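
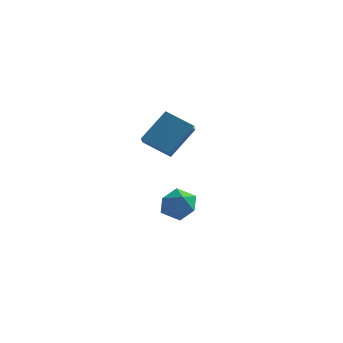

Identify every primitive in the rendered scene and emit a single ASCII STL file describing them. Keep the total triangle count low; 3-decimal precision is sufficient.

solid 
facet normal -0.879 -0.038 0.475
outer loop
vertex -2.455 0.263 2.908
vertex -2.831 1.298 2.295
vertex -3.173 -0.836 1.493
endloop
endfacet
facet normal 0.299 -0.821 0.486
outer loop
vertex -1.829 -0.778 0.765
vertex -2.455 0.263 2.908
vertex -3.173 -0.836 1.493
endloop
endfacet
facet normal -0.878 -0.038 0.476
outer loop
vertex -3.173 -0.836 1.493
vertex -2.831 1.298 2.295
vertex -3.55 0.199 0.881
endloop
endfacet
facet normal -0.372 -0.569 -0.733
outer loop
vertex -3.55 0.199 0.881
vertex -1.829 -0.778 0.765
vertex -3.173 -0.836 1.493
endloop
endfacet
facet normal 0.372 0.569 0.733
outer loop
vertex -2.455 0.263 2.908
vertex -1.487 1.356 1.567
vertex -2.831 1.298 2.295
endloop
endfacet
facet normal 0.299 -0.821 0.486
outer loop
vertex -1.11 0.321 2.179
vertex -2.455 0.263 2.908
vertex -1.829 -0.778 0.765
endloop
endfacet
facet normal 0.373 0.569 0.733
outer loop
vertex -1.11 0.321 2.179
vertex -1.487 1.356 1.567
vertex -2.455 0.263 2.908
endloop
endfacet
facet normal -0.299 0.821 -0.486
outer loop
vertex -2.831 1.298 2.295
vertex -1.487 1.356 1.567
vertex -3.55 0.199 0.881
endloop
endfacet
facet normal -0.373 -0.569 -0.733
outer loop
vertex -2.205 0.257 0.152
vertex -1.829 -0.778 0.765
vertex -3.55 0.199 0.881
endloop
endfacet
facet normal -0.299 0.821 -0.486
outer loop
vertex -3.55 0.199 0.881
vertex -1.487 1.356 1.567
vertex -2.205 0.257 0.152
endloop
endfacet
facet normal 0.879 0.037 -0.476
outer loop
vertex -2.205 0.257 0.152
vertex -1.11 0.321 2.179
vertex -1.829 -0.778 0.765
endloop
endfacet
facet normal 0.879 0.039 -0.476
outer loop
vertex -1.487 1.356 1.567
vertex -1.11 0.321 2.179
vertex -2.205 0.257 0.152
endloop
endfacet
facet normal 0.160 0.744 0.648
outer loop
vertex -2.961 3.574 -3.688
vertex -3.048 2.924 -2.92
vertex -2.145 3.094 -3.338
endloop
endfacet
facet normal 0.497 0.867 0.032
outer loop
vertex -2.961 3.574 -3.688
vertex -2.145 3.094 -3.338
vertex -2.277 3.206 -4.332
endloop
endfacet
facet normal 0.009 0.872 -0.489
outer loop
vertex -2.961 3.574 -3.688
vertex -2.277 3.206 -4.332
vertex -3.262 3.106 -4.529
endloop
endfacet
facet normal -0.630 0.752 -0.193
outer loop
vertex -2.961 3.574 -3.688
vertex -3.262 3.106 -4.529
vertex -3.738 2.931 -3.656
endloop
endfacet
facet normal -0.536 0.673 0.509
outer loop
vertex -2.961 3.574 -3.688
vertex -3.738 2.931 -3.656
vertex -3.048 2.924 -2.92
endloop
endfacet
facet normal 0.942 0.323 -0.089
outer loop
vertex -2.277 3.206 -4.332
vertex -2.145 3.094 -3.338
vertex -1.942 2.329 -3.964
endloop
endfacet
facet normal 0.398 0.123 0.909
outer loop
vertex -2.145 3.094 -3.338
vertex -3.048 2.924 -2.92
vertex -2.418 2.154 -3.091
endloop
endfacet
facet normal -0.729 0.008 0.684
outer loop
vertex -3.048 2.924 -2.92
vertex -3.738 2.931 -3.656
vertex -3.403 2.054 -3.288
endloop
endfacet
facet normal -0.881 0.137 -0.453
outer loop
vertex -3.738 2.931 -3.656
vertex -3.262 3.106 -4.529
vertex -3.535 2.166 -4.282
endloop
endfacet
facet normal 0.153 0.332 -0.931
outer loop
vertex -3.262 3.106 -4.529
vertex -2.277 3.206 -4.332
vertex -2.632 2.336 -4.7
endloop
endfacet
facet normal 0.630 -0.752 0.193
outer loop
vertex -2.719 1.686 -3.932
vertex -1.942 2.329 -3.964
vertex -2.418 2.154 -3.091
endloop
endfacet
facet normal -0.009 -0.872 0.489
outer loop
vertex -2.719 1.686 -3.932
vertex -2.418 2.154 -3.091
vertex -3.403 2.054 -3.288
endloop
endfacet
facet normal -0.497 -0.867 -0.032
outer loop
vertex -2.719 1.686 -3.932
vertex -3.403 2.054 -3.288
vertex -3.535 2.166 -4.282
endloop
endfacet
facet normal -0.160 -0.744 -0.648
outer loop
vertex -2.719 1.686 -3.932
vertex -3.535 2.166 -4.282
vertex -2.632 2.336 -4.7
endloop
endfacet
facet normal 0.536 -0.673 -0.509
outer loop
vertex -2.719 1.686 -3.932
vertex -2.632 2.336 -4.7
vertex -1.942 2.329 -3.964
endloop
endfacet
facet normal 0.881 -0.137 0.453
outer loop
vertex -2.418 2.154 -3.091
vertex -1.942 2.329 -3.964
vertex -2.145 3.094 -3.338
endloop
endfacet
facet normal -0.153 -0.332 0.931
outer loop
vertex -3.403 2.054 -3.288
vertex -2.418 2.154 -3.091
vertex -3.048 2.924 -2.92
endloop
endfacet
facet normal -0.942 -0.323 0.089
outer loop
vertex -3.535 2.166 -4.282
vertex -3.403 2.054 -3.288
vertex -3.738 2.931 -3.656
endloop
endfacet
facet normal -0.398 -0.123 -0.909
outer loop
vertex -2.632 2.336 -4.7
vertex -3.535 2.166 -4.282
vertex -3.262 3.106 -4.529
endloop
endfacet
facet normal 0.729 -0.008 -0.684
outer loop
vertex -1.942 2.329 -3.964
vertex -2.632 2.336 -4.7
vertex -2.277 3.206 -4.332
endloop
endfacet

endsolid


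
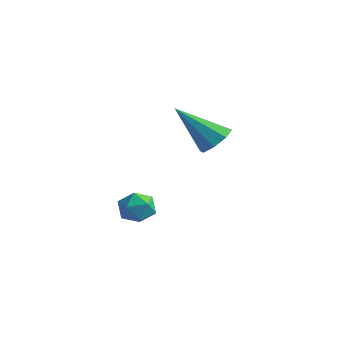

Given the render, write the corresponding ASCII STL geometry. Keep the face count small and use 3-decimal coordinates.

solid 
facet normal 0.579 0.394 -0.713
outer loop
vertex 4.856 3.644 2.075
vertex 4.381 4.3 2.052
vertex 5.041 4.085 2.469
endloop
endfacet
facet normal 0.530 -0.678 0.510
outer loop
vertex 4.856 3.644 2.075
vertex 5.041 4.085 2.469
vertex 3.119 3.44 3.608
endloop
endfacet
facet normal 0.579 0.394 -0.714
outer loop
vertex 5.041 4.085 2.469
vertex 4.381 4.3 2.052
vertex 4.84 4.652 2.619
endloop
endfacet
facet normal 0.520 -0.042 0.853
outer loop
vertex 5.041 4.085 2.469
vertex 4.84 4.652 2.619
vertex 3.119 3.44 3.608
endloop
endfacet
facet normal 0.579 0.394 -0.714
outer loop
vertex 4.84 4.652 2.619
vertex 4.381 4.3 2.052
vertex 4.37 5.013 2.437
endloop
endfacet
facet normal 0.095 0.544 0.833
outer loop
vertex 4.84 4.652 2.619
vertex 4.37 5.013 2.437
vertex 3.119 3.44 3.608
endloop
endfacet
facet normal 0.578 0.395 -0.714
outer loop
vertex 4.37 5.013 2.437
vertex 4.381 4.3 2.052
vertex 3.906 4.956 2.03
endloop
endfacet
facet normal -0.495 0.737 0.461
outer loop
vertex 4.37 5.013 2.437
vertex 3.906 4.956 2.03
vertex 3.119 3.44 3.608
endloop
endfacet
facet normal 0.579 0.395 -0.713
outer loop
vertex 3.906 4.956 2.03
vertex 4.381 4.3 2.052
vertex 3.721 4.515 1.635
endloop
endfacet
facet normal -0.906 0.422 -0.047
outer loop
vertex 3.906 4.956 2.03
vertex 3.721 4.515 1.635
vertex 3.119 3.44 3.608
endloop
endfacet
facet normal 0.579 0.394 -0.714
outer loop
vertex 3.721 4.515 1.635
vertex 4.381 4.3 2.052
vertex 3.922 3.948 1.485
endloop
endfacet
facet normal -0.896 -0.214 -0.390
outer loop
vertex 3.721 4.515 1.635
vertex 3.922 3.948 1.485
vertex 3.119 3.44 3.608
endloop
endfacet
facet normal 0.579 0.395 -0.714
outer loop
vertex 3.922 3.948 1.485
vertex 4.381 4.3 2.052
vertex 4.392 3.588 1.667
endloop
endfacet
facet normal -0.471 -0.801 -0.370
outer loop
vertex 3.922 3.948 1.485
vertex 4.392 3.588 1.667
vertex 3.119 3.44 3.608
endloop
endfacet
facet normal 0.579 0.395 -0.713
outer loop
vertex 4.392 3.588 1.667
vertex 4.381 4.3 2.052
vertex 4.856 3.644 2.075
endloop
endfacet
facet normal 0.118 -0.993 0.002
outer loop
vertex 4.392 3.588 1.667
vertex 4.856 3.644 2.075
vertex 3.119 3.44 3.608
endloop
endfacet
facet normal 0.425 0.261 0.867
outer loop
vertex 1.841 3.579 -1.44
vertex 1.536 2.905 -1.087
vertex 2.275 2.883 -1.443
endloop
endfacet
facet normal 0.807 0.502 0.312
outer loop
vertex 1.841 3.579 -1.44
vertex 2.275 2.883 -1.443
vertex 2.245 3.35 -2.116
endloop
endfacet
facet normal 0.384 0.920 -0.082
outer loop
vertex 1.841 3.579 -1.44
vertex 2.245 3.35 -2.116
vertex 1.488 3.661 -2.176
endloop
endfacet
facet normal -0.259 0.938 0.229
outer loop
vertex 1.841 3.579 -1.44
vertex 1.488 3.661 -2.176
vertex 1.05 3.385 -1.54
endloop
endfacet
facet normal -0.233 0.532 0.814
outer loop
vertex 1.841 3.579 -1.44
vertex 1.05 3.385 -1.54
vertex 1.536 2.905 -1.087
endloop
endfacet
facet normal 0.994 -0.060 -0.086
outer loop
vertex 2.245 3.35 -2.116
vertex 2.275 2.883 -1.443
vertex 2.19 2.535 -2.18
endloop
endfacet
facet normal 0.377 -0.447 0.811
outer loop
vertex 2.275 2.883 -1.443
vertex 1.536 2.905 -1.087
vertex 1.752 2.259 -1.544
endloop
endfacet
facet normal -0.687 -0.011 0.726
outer loop
vertex 1.536 2.905 -1.087
vertex 1.05 3.385 -1.54
vertex 0.995 2.57 -1.604
endloop
endfacet
facet normal -0.729 0.647 -0.221
outer loop
vertex 1.05 3.385 -1.54
vertex 1.488 3.661 -2.176
vertex 0.965 3.037 -2.277
endloop
endfacet
facet normal 0.310 0.616 -0.724
outer loop
vertex 1.488 3.661 -2.176
vertex 2.245 3.35 -2.116
vertex 1.704 3.015 -2.633
endloop
endfacet
facet normal 0.259 -0.938 -0.229
outer loop
vertex 1.399 2.341 -2.28
vertex 2.19 2.535 -2.18
vertex 1.752 2.259 -1.544
endloop
endfacet
facet normal -0.384 -0.920 0.082
outer loop
vertex 1.399 2.341 -2.28
vertex 1.752 2.259 -1.544
vertex 0.995 2.57 -1.604
endloop
endfacet
facet normal -0.807 -0.502 -0.312
outer loop
vertex 1.399 2.341 -2.28
vertex 0.995 2.57 -1.604
vertex 0.965 3.037 -2.277
endloop
endfacet
facet normal -0.425 -0.261 -0.867
outer loop
vertex 1.399 2.341 -2.28
vertex 0.965 3.037 -2.277
vertex 1.704 3.015 -2.633
endloop
endfacet
facet normal 0.233 -0.532 -0.814
outer loop
vertex 1.399 2.341 -2.28
vertex 1.704 3.015 -2.633
vertex 2.19 2.535 -2.18
endloop
endfacet
facet normal 0.729 -0.647 0.221
outer loop
vertex 1.752 2.259 -1.544
vertex 2.19 2.535 -2.18
vertex 2.275 2.883 -1.443
endloop
endfacet
facet normal -0.310 -0.616 0.724
outer loop
vertex 0.995 2.57 -1.604
vertex 1.752 2.259 -1.544
vertex 1.536 2.905 -1.087
endloop
endfacet
facet normal -0.994 0.060 0.086
outer loop
vertex 0.965 3.037 -2.277
vertex 0.995 2.57 -1.604
vertex 1.05 3.385 -1.54
endloop
endfacet
facet normal -0.377 0.447 -0.811
outer loop
vertex 1.704 3.015 -2.633
vertex 0.965 3.037 -2.277
vertex 1.488 3.661 -2.176
endloop
endfacet
facet normal 0.687 0.011 -0.726
outer loop
vertex 2.19 2.535 -2.18
vertex 1.704 3.015 -2.633
vertex 2.245 3.35 -2.116
endloop
endfacet

endsolid


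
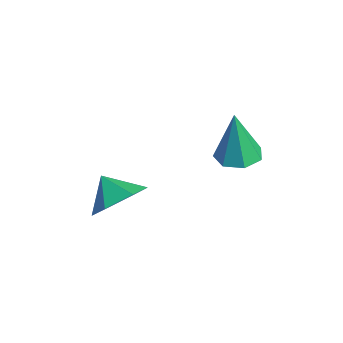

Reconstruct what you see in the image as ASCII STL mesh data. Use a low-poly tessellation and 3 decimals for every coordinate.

solid 
facet normal 0.010 0.081 -0.997
outer loop
vertex -0.598 3.484 2.962
vertex -1.291 3.58 2.963
vertex -0.784 4.06 3.007
endloop
endfacet
facet normal 0.890 0.258 0.376
outer loop
vertex -0.598 3.484 2.962
vertex -0.784 4.06 3.007
vertex -1.309 3.44 4.677
endloop
endfacet
facet normal 0.010 0.081 -0.997
outer loop
vertex -0.784 4.06 3.007
vertex -1.291 3.58 2.963
vertex -1.352 4.275 3.019
endloop
endfacet
facet normal 0.329 0.847 0.418
outer loop
vertex -0.784 4.06 3.007
vertex -1.352 4.275 3.019
vertex -1.309 3.44 4.677
endloop
endfacet
facet normal 0.011 0.081 -0.997
outer loop
vertex -1.352 4.275 3.019
vertex -1.291 3.58 2.963
vertex -1.874 3.966 2.988
endloop
endfacet
facet normal -0.484 0.777 0.404
outer loop
vertex -1.352 4.275 3.019
vertex -1.874 3.966 2.988
vertex -1.309 3.44 4.677
endloop
endfacet
facet normal 0.010 0.080 -0.997
outer loop
vertex -1.874 3.966 2.988
vertex -1.291 3.58 2.963
vertex -1.958 3.367 2.939
endloop
endfacet
facet normal -0.933 0.103 0.344
outer loop
vertex -1.874 3.966 2.988
vertex -1.958 3.367 2.939
vertex -1.309 3.44 4.677
endloop
endfacet
facet normal 0.010 0.082 -0.997
outer loop
vertex -1.958 3.367 2.939
vertex -1.291 3.58 2.963
vertex -1.539 2.928 2.907
endloop
endfacet
facet normal -0.683 -0.673 0.283
outer loop
vertex -1.958 3.367 2.939
vertex -1.539 2.928 2.907
vertex -1.309 3.44 4.677
endloop
endfacet
facet normal 0.011 0.081 -0.997
outer loop
vertex -1.539 2.928 2.907
vertex -1.291 3.58 2.963
vertex -0.934 2.98 2.918
endloop
endfacet
facet normal 0.078 -0.960 0.268
outer loop
vertex -1.539 2.928 2.907
vertex -0.934 2.98 2.918
vertex -1.309 3.44 4.677
endloop
endfacet
facet normal 0.010 0.081 -0.997
outer loop
vertex -0.934 2.98 2.918
vertex -1.291 3.58 2.963
vertex -0.598 3.484 2.962
endloop
endfacet
facet normal 0.779 -0.546 0.309
outer loop
vertex -0.934 2.98 2.918
vertex -0.598 3.484 2.962
vertex -1.309 3.44 4.677
endloop
endfacet
facet normal 0.700 0.299 -0.649
outer loop
vertex -1.834 0.699 1.641
vertex -2.383 0.482 0.949
vertex -2.409 1.319 1.306
endloop
endfacet
facet normal -0.165 0.346 0.924
outer loop
vertex -1.834 0.699 1.641
vertex -2.409 1.319 1.306
vertex -3.097 0.178 1.611
endloop
endfacet
facet normal 0.699 0.299 -0.649
outer loop
vertex -2.409 1.319 1.306
vertex -2.383 0.482 0.949
vertex -2.959 1.102 0.614
endloop
endfacet
facet normal -0.730 0.549 0.408
outer loop
vertex -2.409 1.319 1.306
vertex -2.959 1.102 0.614
vertex -3.097 0.178 1.611
endloop
endfacet
facet normal 0.699 0.299 -0.649
outer loop
vertex -2.959 1.102 0.614
vertex -2.383 0.482 0.949
vertex -2.933 0.265 0.257
endloop
endfacet
facet normal -0.993 0.020 -0.119
outer loop
vertex -2.959 1.102 0.614
vertex -2.933 0.265 0.257
vertex -3.097 0.178 1.611
endloop
endfacet
facet normal 0.699 0.299 -0.649
outer loop
vertex -2.933 0.265 0.257
vertex -2.383 0.482 0.949
vertex -2.357 -0.354 0.592
endloop
endfacet
facet normal -0.690 -0.712 -0.129
outer loop
vertex -2.933 0.265 0.257
vertex -2.357 -0.354 0.592
vertex -3.097 0.178 1.611
endloop
endfacet
facet normal 0.699 0.299 -0.649
outer loop
vertex -2.357 -0.354 0.592
vertex -2.383 0.482 0.949
vertex -1.807 -0.137 1.284
endloop
endfacet
facet normal -0.125 -0.914 0.386
outer loop
vertex -2.357 -0.354 0.592
vertex -1.807 -0.137 1.284
vertex -3.097 0.178 1.611
endloop
endfacet
facet normal 0.699 0.300 -0.649
outer loop
vertex -1.807 -0.137 1.284
vertex -2.383 0.482 0.949
vertex -1.834 0.699 1.641
endloop
endfacet
facet normal 0.137 -0.385 0.913
outer loop
vertex -1.807 -0.137 1.284
vertex -1.834 0.699 1.641
vertex -3.097 0.178 1.611
endloop
endfacet

endsolid


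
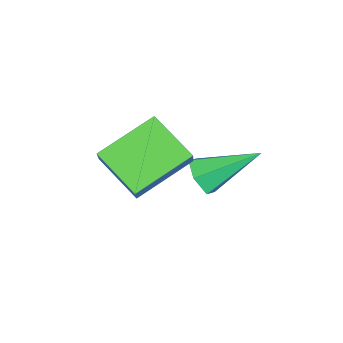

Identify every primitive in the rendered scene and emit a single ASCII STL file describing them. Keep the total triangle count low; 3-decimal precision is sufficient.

solid 
facet normal 0.212 -0.825 -0.524
outer loop
vertex -0.654 -2.613 0.604
vertex -1.31 -2.924 0.828
vertex -1.284 -2.512 0.19
endloop
endfacet
facet normal 0.430 0.773 -0.466
outer loop
vertex -0.654 -2.613 0.604
vertex -1.284 -2.512 0.19
vertex -1.75 -1.216 1.912
endloop
endfacet
facet normal 0.213 -0.825 -0.524
outer loop
vertex -1.284 -2.512 0.19
vertex -1.31 -2.924 0.828
vertex -1.94 -2.824 0.415
endloop
endfacet
facet normal -0.502 0.620 -0.603
outer loop
vertex -1.284 -2.512 0.19
vertex -1.94 -2.824 0.415
vertex -1.75 -1.216 1.912
endloop
endfacet
facet normal 0.212 -0.825 -0.523
outer loop
vertex -1.94 -2.824 0.415
vertex -1.31 -2.924 0.828
vertex -1.966 -3.235 1.053
endloop
endfacet
facet normal -0.995 0.097 0.022
outer loop
vertex -1.94 -2.824 0.415
vertex -1.966 -3.235 1.053
vertex -1.75 -1.216 1.912
endloop
endfacet
facet normal 0.212 -0.825 -0.523
outer loop
vertex -1.966 -3.235 1.053
vertex -1.31 -2.924 0.828
vertex -1.337 -3.336 1.467
endloop
endfacet
facet normal -0.559 -0.273 0.783
outer loop
vertex -1.966 -3.235 1.053
vertex -1.337 -3.336 1.467
vertex -1.75 -1.216 1.912
endloop
endfacet
facet normal 0.212 -0.825 -0.523
outer loop
vertex -1.337 -3.336 1.467
vertex -1.31 -2.924 0.828
vertex -0.681 -3.025 1.242
endloop
endfacet
facet normal 0.373 -0.121 0.920
outer loop
vertex -1.337 -3.336 1.467
vertex -0.681 -3.025 1.242
vertex -1.75 -1.216 1.912
endloop
endfacet
facet normal 0.212 -0.825 -0.524
outer loop
vertex -0.681 -3.025 1.242
vertex -1.31 -2.924 0.828
vertex -0.654 -2.613 0.604
endloop
endfacet
facet normal 0.866 0.402 0.296
outer loop
vertex -0.681 -3.025 1.242
vertex -0.654 -2.613 0.604
vertex -1.75 -1.216 1.912
endloop
endfacet
facet normal -0.635 0.646 0.423
outer loop
vertex 0.671 -3.845 5.008
vertex 1.396 -2.55 4.119
vertex -0.198 -4.045 4.008
endloop
endfacet
facet normal -0.419 -0.748 0.514
outer loop
vertex 1.104 -5.37 3.141
vertex 0.671 -3.845 5.008
vertex -0.198 -4.045 4.008
endloop
endfacet
facet normal -0.635 0.646 0.423
outer loop
vertex -0.198 -4.045 4.008
vertex 1.396 -2.55 4.119
vertex 0.527 -2.75 3.119
endloop
endfacet
facet normal -0.649 -0.149 -0.746
outer loop
vertex 0.527 -2.75 3.119
vertex 1.104 -5.37 3.141
vertex -0.198 -4.045 4.008
endloop
endfacet
facet normal 0.649 0.149 0.746
outer loop
vertex 0.671 -3.845 5.008
vertex 2.698 -3.875 3.252
vertex 1.396 -2.55 4.119
endloop
endfacet
facet normal -0.419 -0.748 0.514
outer loop
vertex 1.973 -5.17 4.141
vertex 0.671 -3.845 5.008
vertex 1.104 -5.37 3.141
endloop
endfacet
facet normal 0.649 0.149 0.746
outer loop
vertex 1.973 -5.17 4.141
vertex 2.698 -3.875 3.252
vertex 0.671 -3.845 5.008
endloop
endfacet
facet normal 0.419 0.748 -0.514
outer loop
vertex 1.396 -2.55 4.119
vertex 2.698 -3.875 3.252
vertex 0.527 -2.75 3.119
endloop
endfacet
facet normal -0.649 -0.149 -0.746
outer loop
vertex 1.829 -4.075 2.252
vertex 1.104 -5.37 3.141
vertex 0.527 -2.75 3.119
endloop
endfacet
facet normal 0.419 0.748 -0.514
outer loop
vertex 0.527 -2.75 3.119
vertex 2.698 -3.875 3.252
vertex 1.829 -4.075 2.252
endloop
endfacet
facet normal 0.635 -0.646 -0.423
outer loop
vertex 1.829 -4.075 2.252
vertex 1.973 -5.17 4.141
vertex 1.104 -5.37 3.141
endloop
endfacet
facet normal 0.635 -0.646 -0.423
outer loop
vertex 2.698 -3.875 3.252
vertex 1.973 -5.17 4.141
vertex 1.829 -4.075 2.252
endloop
endfacet

endsolid


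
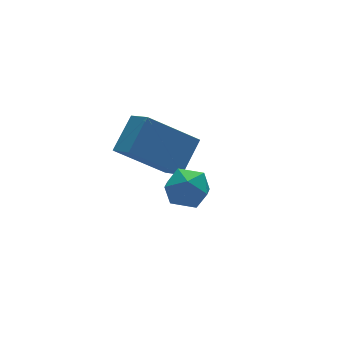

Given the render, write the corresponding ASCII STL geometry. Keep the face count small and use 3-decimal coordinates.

solid 
facet normal -0.749 -0.441 0.494
outer loop
vertex -4.61 -3.184 3.048
vertex -4.375 -3.93 2.738
vertex -4.055 -3.658 3.466
endloop
endfacet
facet normal -0.518 0.137 0.844
outer loop
vertex -4.61 -3.184 3.048
vertex -4.055 -3.658 3.466
vertex -3.936 -2.827 3.404
endloop
endfacet
facet normal -0.586 0.699 0.409
outer loop
vertex -4.61 -3.184 3.048
vertex -3.936 -2.827 3.404
vertex -4.183 -2.586 2.637
endloop
endfacet
facet normal -0.858 0.468 -0.210
outer loop
vertex -4.61 -3.184 3.048
vertex -4.183 -2.586 2.637
vertex -4.454 -3.267 2.225
endloop
endfacet
facet normal -0.959 -0.236 -0.158
outer loop
vertex -4.61 -3.184 3.048
vertex -4.454 -3.267 2.225
vertex -4.375 -3.93 2.738
endloop
endfacet
facet normal 0.174 0.048 0.984
outer loop
vertex -3.936 -2.827 3.404
vertex -4.055 -3.658 3.466
vertex -3.286 -3.353 3.315
endloop
endfacet
facet normal -0.197 -0.887 0.418
outer loop
vertex -4.055 -3.658 3.466
vertex -4.375 -3.93 2.738
vertex -3.557 -4.034 2.903
endloop
endfacet
facet normal -0.537 -0.555 -0.635
outer loop
vertex -4.375 -3.93 2.738
vertex -4.454 -3.267 2.225
vertex -3.804 -3.793 2.136
endloop
endfacet
facet normal -0.373 0.584 -0.720
outer loop
vertex -4.454 -3.267 2.225
vertex -4.183 -2.586 2.637
vertex -3.685 -2.962 2.074
endloop
endfacet
facet normal 0.065 0.958 0.280
outer loop
vertex -4.183 -2.586 2.637
vertex -3.936 -2.827 3.404
vertex -3.365 -2.69 2.802
endloop
endfacet
facet normal 0.858 -0.468 0.210
outer loop
vertex -3.13 -3.436 2.492
vertex -3.286 -3.353 3.315
vertex -3.557 -4.034 2.903
endloop
endfacet
facet normal 0.586 -0.699 -0.409
outer loop
vertex -3.13 -3.436 2.492
vertex -3.557 -4.034 2.903
vertex -3.804 -3.793 2.136
endloop
endfacet
facet normal 0.518 -0.137 -0.844
outer loop
vertex -3.13 -3.436 2.492
vertex -3.804 -3.793 2.136
vertex -3.685 -2.962 2.074
endloop
endfacet
facet normal 0.749 0.441 -0.494
outer loop
vertex -3.13 -3.436 2.492
vertex -3.685 -2.962 2.074
vertex -3.365 -2.69 2.802
endloop
endfacet
facet normal 0.959 0.236 0.158
outer loop
vertex -3.13 -3.436 2.492
vertex -3.365 -2.69 2.802
vertex -3.286 -3.353 3.315
endloop
endfacet
facet normal 0.373 -0.584 0.720
outer loop
vertex -3.557 -4.034 2.903
vertex -3.286 -3.353 3.315
vertex -4.055 -3.658 3.466
endloop
endfacet
facet normal -0.065 -0.958 -0.280
outer loop
vertex -3.804 -3.793 2.136
vertex -3.557 -4.034 2.903
vertex -4.375 -3.93 2.738
endloop
endfacet
facet normal -0.174 -0.048 -0.984
outer loop
vertex -3.685 -2.962 2.074
vertex -3.804 -3.793 2.136
vertex -4.454 -3.267 2.225
endloop
endfacet
facet normal 0.197 0.887 -0.418
outer loop
vertex -3.365 -2.69 2.802
vertex -3.685 -2.962 2.074
vertex -4.183 -2.586 2.637
endloop
endfacet
facet normal 0.537 0.555 0.635
outer loop
vertex -3.286 -3.353 3.315
vertex -3.365 -2.69 2.802
vertex -3.936 -2.827 3.404
endloop
endfacet
facet normal -0.683 -0.425 -0.594
outer loop
vertex -2.743 -0.969 1.076
vertex -4.33 -0.249 2.387
vertex -2.816 0.06 0.424
endloop
endfacet
facet normal 0.727 -0.330 -0.602
outer loop
vertex -1.77 0.709 1.333
vertex -2.743 -0.969 1.076
vertex -2.816 0.06 0.424
endloop
endfacet
facet normal -0.683 -0.425 -0.594
outer loop
vertex -2.816 0.06 0.424
vertex -4.33 -0.249 2.387
vertex -4.402 0.779 1.735
endloop
endfacet
facet normal -0.059 0.843 -0.534
outer loop
vertex -4.402 0.779 1.735
vertex -1.77 0.709 1.333
vertex -2.816 0.06 0.424
endloop
endfacet
facet normal 0.059 -0.843 0.534
outer loop
vertex -2.743 -0.969 1.076
vertex -3.284 0.4 3.296
vertex -4.33 -0.249 2.387
endloop
endfacet
facet normal 0.728 -0.330 -0.601
outer loop
vertex -1.698 -0.319 1.985
vertex -2.743 -0.969 1.076
vertex -1.77 0.709 1.333
endloop
endfacet
facet normal 0.060 -0.843 0.534
outer loop
vertex -1.698 -0.319 1.985
vertex -3.284 0.4 3.296
vertex -2.743 -0.969 1.076
endloop
endfacet
facet normal -0.728 0.330 0.601
outer loop
vertex -4.33 -0.249 2.387
vertex -3.284 0.4 3.296
vertex -4.402 0.779 1.735
endloop
endfacet
facet normal -0.059 0.843 -0.535
outer loop
vertex -3.357 1.429 2.644
vertex -1.77 0.709 1.333
vertex -4.402 0.779 1.735
endloop
endfacet
facet normal -0.728 0.329 0.601
outer loop
vertex -4.402 0.779 1.735
vertex -3.284 0.4 3.296
vertex -3.357 1.429 2.644
endloop
endfacet
facet normal 0.683 0.425 0.594
outer loop
vertex -3.357 1.429 2.644
vertex -1.698 -0.319 1.985
vertex -1.77 0.709 1.333
endloop
endfacet
facet normal 0.683 0.425 0.594
outer loop
vertex -3.284 0.4 3.296
vertex -1.698 -0.319 1.985
vertex -3.357 1.429 2.644
endloop
endfacet

endsolid


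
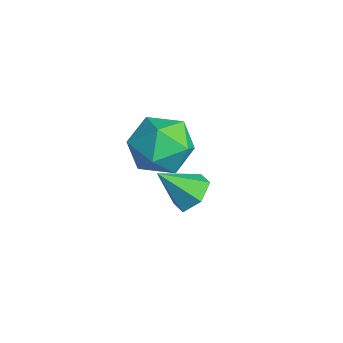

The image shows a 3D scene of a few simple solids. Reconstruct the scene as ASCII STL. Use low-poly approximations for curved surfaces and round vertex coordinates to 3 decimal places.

solid 
facet normal 0.195 0.688 -0.699
outer loop
vertex 1.2 2.612 2.272
vertex 0.654 2.599 2.107
vertex 0.82 2.963 2.512
endloop
endfacet
facet normal 0.572 0.059 0.818
outer loop
vertex 1.2 2.612 2.272
vertex 0.82 2.963 2.512
vertex 0.446 1.861 2.853
endloop
endfacet
facet normal 0.194 0.689 -0.699
outer loop
vertex 0.82 2.963 2.512
vertex 0.654 2.599 2.107
vertex 0.275 2.949 2.347
endloop
endfacet
facet normal -0.278 0.369 0.887
outer loop
vertex 0.82 2.963 2.512
vertex 0.275 2.949 2.347
vertex 0.446 1.861 2.853
endloop
endfacet
facet normal 0.195 0.689 -0.698
outer loop
vertex 0.275 2.949 2.347
vertex 0.654 2.599 2.107
vertex 0.109 2.585 1.941
endloop
endfacet
facet normal -0.932 0.022 0.362
outer loop
vertex 0.275 2.949 2.347
vertex 0.109 2.585 1.941
vertex 0.446 1.861 2.853
endloop
endfacet
facet normal 0.195 0.689 -0.698
outer loop
vertex 0.109 2.585 1.941
vertex 0.654 2.599 2.107
vertex 0.489 2.234 1.701
endloop
endfacet
facet normal -0.735 -0.636 -0.233
outer loop
vertex 0.109 2.585 1.941
vertex 0.489 2.234 1.701
vertex 0.446 1.861 2.853
endloop
endfacet
facet normal 0.194 0.689 -0.698
outer loop
vertex 0.489 2.234 1.701
vertex 0.654 2.599 2.107
vertex 1.034 2.248 1.866
endloop
endfacet
facet normal 0.116 -0.946 -0.302
outer loop
vertex 0.489 2.234 1.701
vertex 1.034 2.248 1.866
vertex 0.446 1.861 2.853
endloop
endfacet
facet normal 0.194 0.690 -0.698
outer loop
vertex 1.034 2.248 1.866
vertex 0.654 2.599 2.107
vertex 1.2 2.612 2.272
endloop
endfacet
facet normal 0.769 -0.599 0.223
outer loop
vertex 1.034 2.248 1.866
vertex 1.2 2.612 2.272
vertex 0.446 1.861 2.853
endloop
endfacet
facet normal 0.314 0.905 0.286
outer loop
vertex -1.802 3.588 1.363
vertex -2.045 3.404 2.214
vertex -1.21 3.204 1.929
endloop
endfacet
facet normal 0.693 0.669 -0.271
outer loop
vertex -1.802 3.588 1.363
vertex -1.21 3.204 1.929
vertex -1.268 2.918 1.074
endloop
endfacet
facet normal 0.241 0.540 -0.806
outer loop
vertex -1.802 3.588 1.363
vertex -1.268 2.918 1.074
vertex -2.138 2.941 0.829
endloop
endfacet
facet normal -0.419 0.697 -0.582
outer loop
vertex -1.802 3.588 1.363
vertex -2.138 2.941 0.829
vertex -2.619 3.24 1.534
endloop
endfacet
facet normal -0.374 0.923 0.093
outer loop
vertex -1.802 3.588 1.363
vertex -2.619 3.24 1.534
vertex -2.045 3.404 2.214
endloop
endfacet
facet normal 0.995 0.050 -0.084
outer loop
vertex -1.268 2.918 1.074
vertex -1.21 3.204 1.929
vertex -1.181 2.32 1.746
endloop
endfacet
facet normal 0.382 0.433 0.816
outer loop
vertex -1.21 3.204 1.929
vertex -2.045 3.404 2.214
vertex -1.662 2.619 2.451
endloop
endfacet
facet normal -0.730 0.461 0.505
outer loop
vertex -2.045 3.404 2.214
vertex -2.619 3.24 1.534
vertex -2.532 2.642 2.206
endloop
endfacet
facet normal -0.803 0.095 -0.588
outer loop
vertex -2.619 3.24 1.534
vertex -2.138 2.941 0.829
vertex -2.59 2.356 1.351
endloop
endfacet
facet normal 0.264 -0.159 -0.951
outer loop
vertex -2.138 2.941 0.829
vertex -1.268 2.918 1.074
vertex -1.755 2.156 1.066
endloop
endfacet
facet normal 0.419 -0.697 0.582
outer loop
vertex -1.998 1.972 1.917
vertex -1.181 2.32 1.746
vertex -1.662 2.619 2.451
endloop
endfacet
facet normal -0.241 -0.540 0.806
outer loop
vertex -1.998 1.972 1.917
vertex -1.662 2.619 2.451
vertex -2.532 2.642 2.206
endloop
endfacet
facet normal -0.693 -0.669 0.271
outer loop
vertex -1.998 1.972 1.917
vertex -2.532 2.642 2.206
vertex -2.59 2.356 1.351
endloop
endfacet
facet normal -0.314 -0.905 -0.286
outer loop
vertex -1.998 1.972 1.917
vertex -2.59 2.356 1.351
vertex -1.755 2.156 1.066
endloop
endfacet
facet normal 0.374 -0.923 -0.093
outer loop
vertex -1.998 1.972 1.917
vertex -1.755 2.156 1.066
vertex -1.181 2.32 1.746
endloop
endfacet
facet normal 0.803 -0.095 0.588
outer loop
vertex -1.662 2.619 2.451
vertex -1.181 2.32 1.746
vertex -1.21 3.204 1.929
endloop
endfacet
facet normal -0.264 0.159 0.951
outer loop
vertex -2.532 2.642 2.206
vertex -1.662 2.619 2.451
vertex -2.045 3.404 2.214
endloop
endfacet
facet normal -0.995 -0.050 0.084
outer loop
vertex -2.59 2.356 1.351
vertex -2.532 2.642 2.206
vertex -2.619 3.24 1.534
endloop
endfacet
facet normal -0.382 -0.433 -0.816
outer loop
vertex -1.755 2.156 1.066
vertex -2.59 2.356 1.351
vertex -2.138 2.941 0.829
endloop
endfacet
facet normal 0.730 -0.461 -0.505
outer loop
vertex -1.181 2.32 1.746
vertex -1.755 2.156 1.066
vertex -1.268 2.918 1.074
endloop
endfacet

endsolid


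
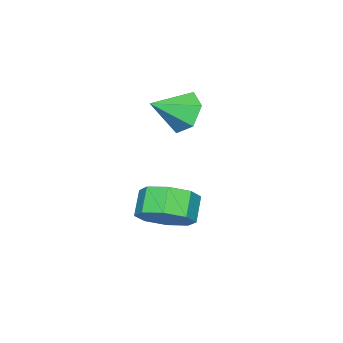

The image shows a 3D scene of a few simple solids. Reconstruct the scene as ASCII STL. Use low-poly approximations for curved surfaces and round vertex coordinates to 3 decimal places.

solid 
facet normal 0.662 0.272 -0.699
outer loop
vertex 4.35 -1.638 -1.806
vertex 3.55 -1.223 -2.402
vertex 4.206 -0.843 -1.633
endloop
endfacet
facet normal 0.729 -0.017 0.684
outer loop
vertex 4.35 -1.638 -1.806
vertex 4.206 -0.843 -1.633
vertex 3.59 -1.951 -1.003
endloop
endfacet
facet normal 0.729 -0.017 0.684
outer loop
vertex 3.59 -1.951 -1.003
vertex 4.206 -0.843 -1.633
vertex 3.445 -1.156 -0.829
endloop
endfacet
facet normal -0.661 -0.273 0.699
outer loop
vertex 3.59 -1.951 -1.003
vertex 3.445 -1.156 -0.829
vertex 2.79 -1.537 -1.598
endloop
endfacet
facet normal 0.662 0.272 -0.699
outer loop
vertex 4.206 -0.843 -1.633
vertex 3.55 -1.223 -2.402
vertex 3.678 -0.27 -1.91
endloop
endfacet
facet normal 0.393 0.668 0.632
outer loop
vertex 4.206 -0.843 -1.633
vertex 3.678 -0.27 -1.91
vertex 3.445 -1.156 -0.829
endloop
endfacet
facet normal 0.392 0.668 0.632
outer loop
vertex 3.445 -1.156 -0.829
vertex 3.678 -0.27 -1.91
vertex 2.917 -0.584 -1.106
endloop
endfacet
facet normal -0.662 -0.272 0.699
outer loop
vertex 3.445 -1.156 -0.829
vertex 2.917 -0.584 -1.106
vertex 2.79 -1.537 -1.598
endloop
endfacet
facet normal 0.661 0.272 -0.699
outer loop
vertex 3.678 -0.27 -1.91
vertex 3.55 -1.223 -2.402
vertex 3.075 -0.256 -2.475
endloop
endfacet
facet normal -0.175 0.962 0.210
outer loop
vertex 3.678 -0.27 -1.91
vertex 3.075 -0.256 -2.475
vertex 2.917 -0.584 -1.106
endloop
endfacet
facet normal -0.175 0.962 0.210
outer loop
vertex 2.917 -0.584 -1.106
vertex 3.075 -0.256 -2.475
vertex 2.314 -0.57 -1.671
endloop
endfacet
facet normal -0.661 -0.273 0.699
outer loop
vertex 2.917 -0.584 -1.106
vertex 2.314 -0.57 -1.671
vertex 2.79 -1.537 -1.598
endloop
endfacet
facet normal 0.661 0.272 -0.699
outer loop
vertex 3.075 -0.256 -2.475
vertex 3.55 -1.223 -2.402
vertex 2.75 -0.809 -2.997
endloop
endfacet
facet normal -0.639 0.692 -0.335
outer loop
vertex 3.075 -0.256 -2.475
vertex 2.75 -0.809 -2.997
vertex 2.314 -0.57 -1.671
endloop
endfacet
facet normal -0.639 0.692 -0.335
outer loop
vertex 2.314 -0.57 -1.671
vertex 2.75 -0.809 -2.997
vertex 1.99 -1.122 -2.194
endloop
endfacet
facet normal -0.662 -0.273 0.698
outer loop
vertex 2.314 -0.57 -1.671
vertex 1.99 -1.122 -2.194
vertex 2.79 -1.537 -1.598
endloop
endfacet
facet normal 0.661 0.273 -0.699
outer loop
vertex 2.75 -0.809 -2.997
vertex 3.55 -1.223 -2.402
vertex 2.895 -1.604 -3.171
endloop
endfacet
facet normal -0.729 0.017 -0.684
outer loop
vertex 2.75 -0.809 -2.997
vertex 2.895 -1.604 -3.171
vertex 1.99 -1.122 -2.194
endloop
endfacet
facet normal -0.729 0.017 -0.684
outer loop
vertex 1.99 -1.122 -2.194
vertex 2.895 -1.604 -3.171
vertex 2.134 -1.917 -2.367
endloop
endfacet
facet normal -0.662 -0.272 0.699
outer loop
vertex 1.99 -1.122 -2.194
vertex 2.134 -1.917 -2.367
vertex 2.79 -1.537 -1.598
endloop
endfacet
facet normal 0.662 0.272 -0.699
outer loop
vertex 2.895 -1.604 -3.171
vertex 3.55 -1.223 -2.402
vertex 3.423 -2.176 -2.894
endloop
endfacet
facet normal -0.393 -0.668 -0.632
outer loop
vertex 2.895 -1.604 -3.171
vertex 3.423 -2.176 -2.894
vertex 2.134 -1.917 -2.367
endloop
endfacet
facet normal -0.393 -0.668 -0.632
outer loop
vertex 2.134 -1.917 -2.367
vertex 3.423 -2.176 -2.894
vertex 2.662 -2.49 -2.09
endloop
endfacet
facet normal -0.662 -0.272 0.699
outer loop
vertex 2.134 -1.917 -2.367
vertex 2.662 -2.49 -2.09
vertex 2.79 -1.537 -1.598
endloop
endfacet
facet normal 0.661 0.273 -0.699
outer loop
vertex 3.423 -2.176 -2.894
vertex 3.55 -1.223 -2.402
vertex 4.026 -2.19 -2.329
endloop
endfacet
facet normal 0.175 -0.962 -0.210
outer loop
vertex 3.423 -2.176 -2.894
vertex 4.026 -2.19 -2.329
vertex 2.662 -2.49 -2.09
endloop
endfacet
facet normal 0.175 -0.962 -0.210
outer loop
vertex 2.662 -2.49 -2.09
vertex 4.026 -2.19 -2.329
vertex 3.265 -2.504 -1.525
endloop
endfacet
facet normal -0.661 -0.272 0.699
outer loop
vertex 2.662 -2.49 -2.09
vertex 3.265 -2.504 -1.525
vertex 2.79 -1.537 -1.598
endloop
endfacet
facet normal 0.662 0.273 -0.698
outer loop
vertex 4.026 -2.19 -2.329
vertex 3.55 -1.223 -2.402
vertex 4.35 -1.638 -1.806
endloop
endfacet
facet normal 0.639 -0.692 0.335
outer loop
vertex 4.026 -2.19 -2.329
vertex 4.35 -1.638 -1.806
vertex 3.265 -2.504 -1.525
endloop
endfacet
facet normal 0.639 -0.692 0.335
outer loop
vertex 3.265 -2.504 -1.525
vertex 4.35 -1.638 -1.806
vertex 3.59 -1.951 -1.003
endloop
endfacet
facet normal -0.661 -0.272 0.699
outer loop
vertex 3.265 -2.504 -1.525
vertex 3.59 -1.951 -1.003
vertex 2.79 -1.537 -1.598
endloop
endfacet
facet normal -0.749 0.456 -0.481
outer loop
vertex 2.035 -1.785 0.989
vertex 1.531 -1.764 1.794
vertex 2.11 -1.042 1.577
endloop
endfacet
facet normal 0.935 0.157 -0.317
outer loop
vertex 2.035 -1.785 0.989
vertex 2.11 -1.042 1.577
vertex 2.669 -2.456 2.526
endloop
endfacet
facet normal -0.749 0.456 -0.481
outer loop
vertex 2.11 -1.042 1.577
vertex 1.531 -1.764 1.794
vertex 1.606 -1.021 2.382
endloop
endfacet
facet normal 0.706 0.566 0.427
outer loop
vertex 2.11 -1.042 1.577
vertex 1.606 -1.021 2.382
vertex 2.669 -2.456 2.526
endloop
endfacet
facet normal -0.749 0.456 -0.481
outer loop
vertex 1.606 -1.021 2.382
vertex 1.531 -1.764 1.794
vertex 1.027 -1.742 2.599
endloop
endfacet
facet normal 0.126 0.191 0.973
outer loop
vertex 1.606 -1.021 2.382
vertex 1.027 -1.742 2.599
vertex 2.669 -2.456 2.526
endloop
endfacet
facet normal -0.749 0.456 -0.481
outer loop
vertex 1.027 -1.742 2.599
vertex 1.531 -1.764 1.794
vertex 0.952 -2.485 2.012
endloop
endfacet
facet normal -0.222 -0.590 0.776
outer loop
vertex 1.027 -1.742 2.599
vertex 0.952 -2.485 2.012
vertex 2.669 -2.456 2.526
endloop
endfacet
facet normal -0.749 0.456 -0.481
outer loop
vertex 0.952 -2.485 2.012
vertex 1.531 -1.764 1.794
vertex 1.456 -2.506 1.207
endloop
endfacet
facet normal 0.008 -0.999 0.031
outer loop
vertex 0.952 -2.485 2.012
vertex 1.456 -2.506 1.207
vertex 2.669 -2.456 2.526
endloop
endfacet
facet normal -0.749 0.456 -0.481
outer loop
vertex 1.456 -2.506 1.207
vertex 1.531 -1.764 1.794
vertex 2.035 -1.785 0.989
endloop
endfacet
facet normal 0.586 -0.626 -0.515
outer loop
vertex 1.456 -2.506 1.207
vertex 2.035 -1.785 0.989
vertex 2.669 -2.456 2.526
endloop
endfacet

endsolid


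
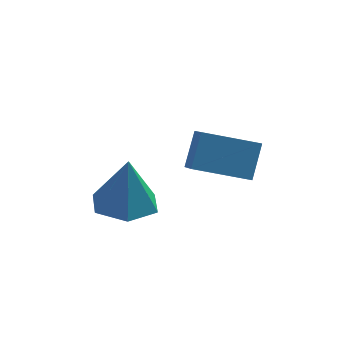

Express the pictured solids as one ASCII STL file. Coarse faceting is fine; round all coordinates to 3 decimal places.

solid 
facet normal -0.068 -0.041 -0.997
outer loop
vertex 0.311 -3.903 0.868
vertex -0.654 -3.399 0.913
vertex 0.262 -2.815 0.827
endloop
endfacet
facet normal 0.923 0.056 0.381
outer loop
vertex 0.311 -3.903 0.868
vertex 0.262 -2.815 0.827
vertex -0.526 -3.321 2.807
endloop
endfacet
facet normal -0.067 -0.042 -0.997
outer loop
vertex 0.262 -2.815 0.827
vertex -0.654 -3.399 0.913
vertex -0.704 -2.311 0.871
endloop
endfacet
facet normal 0.441 0.812 0.383
outer loop
vertex 0.262 -2.815 0.827
vertex -0.704 -2.311 0.871
vertex -0.526 -3.321 2.807
endloop
endfacet
facet normal -0.068 -0.042 -0.997
outer loop
vertex -0.704 -2.311 0.871
vertex -0.654 -3.399 0.913
vertex -1.62 -2.895 0.958
endloop
endfacet
facet normal -0.451 0.774 0.445
outer loop
vertex -0.704 -2.311 0.871
vertex -1.62 -2.895 0.958
vertex -0.526 -3.321 2.807
endloop
endfacet
facet normal -0.068 -0.041 -0.997
outer loop
vertex -1.62 -2.895 0.958
vertex -0.654 -3.399 0.913
vertex -1.57 -3.983 0.999
endloop
endfacet
facet normal -0.863 -0.021 0.506
outer loop
vertex -1.62 -2.895 0.958
vertex -1.57 -3.983 0.999
vertex -0.526 -3.321 2.807
endloop
endfacet
facet normal -0.067 -0.042 -0.997
outer loop
vertex -1.57 -3.983 0.999
vertex -0.654 -3.399 0.913
vertex -0.605 -4.487 0.955
endloop
endfacet
facet normal -0.382 -0.775 0.504
outer loop
vertex -1.57 -3.983 0.999
vertex -0.605 -4.487 0.955
vertex -0.526 -3.321 2.807
endloop
endfacet
facet normal -0.068 -0.042 -0.997
outer loop
vertex -0.605 -4.487 0.955
vertex -0.654 -3.399 0.913
vertex 0.311 -3.903 0.868
endloop
endfacet
facet normal 0.512 -0.737 0.442
outer loop
vertex -0.605 -4.487 0.955
vertex 0.311 -3.903 0.868
vertex -0.526 -3.321 2.807
endloop
endfacet
facet normal -0.959 0.041 0.280
outer loop
vertex 1.257 -4.743 3.487
vertex 1.597 -3.987 4.54
vertex 1.119 -3.836 2.881
endloop
endfacet
facet normal -0.254 -0.564 -0.786
outer loop
vertex 2.903 -3.913 2.36
vertex 1.257 -4.743 3.487
vertex 1.119 -3.836 2.881
endloop
endfacet
facet normal -0.959 0.041 0.280
outer loop
vertex 1.119 -3.836 2.881
vertex 1.597 -3.987 4.54
vertex 1.459 -3.08 3.934
endloop
endfacet
facet normal -0.125 0.825 -0.552
outer loop
vertex 1.459 -3.08 3.934
vertex 2.903 -3.913 2.36
vertex 1.119 -3.836 2.881
endloop
endfacet
facet normal 0.125 -0.825 0.552
outer loop
vertex 1.257 -4.743 3.487
vertex 3.381 -4.064 4.019
vertex 1.597 -3.987 4.54
endloop
endfacet
facet normal -0.254 -0.564 -0.786
outer loop
vertex 3.041 -4.82 2.966
vertex 1.257 -4.743 3.487
vertex 2.903 -3.913 2.36
endloop
endfacet
facet normal 0.125 -0.825 0.552
outer loop
vertex 3.041 -4.82 2.966
vertex 3.381 -4.064 4.019
vertex 1.257 -4.743 3.487
endloop
endfacet
facet normal 0.254 0.564 0.786
outer loop
vertex 1.597 -3.987 4.54
vertex 3.381 -4.064 4.019
vertex 1.459 -3.08 3.934
endloop
endfacet
facet normal -0.125 0.825 -0.552
outer loop
vertex 3.243 -3.157 3.413
vertex 2.903 -3.913 2.36
vertex 1.459 -3.08 3.934
endloop
endfacet
facet normal 0.254 0.564 0.786
outer loop
vertex 1.459 -3.08 3.934
vertex 3.381 -4.064 4.019
vertex 3.243 -3.157 3.413
endloop
endfacet
facet normal 0.959 -0.041 -0.280
outer loop
vertex 3.243 -3.157 3.413
vertex 3.041 -4.82 2.966
vertex 2.903 -3.913 2.36
endloop
endfacet
facet normal 0.959 -0.041 -0.280
outer loop
vertex 3.381 -4.064 4.019
vertex 3.041 -4.82 2.966
vertex 3.243 -3.157 3.413
endloop
endfacet

endsolid


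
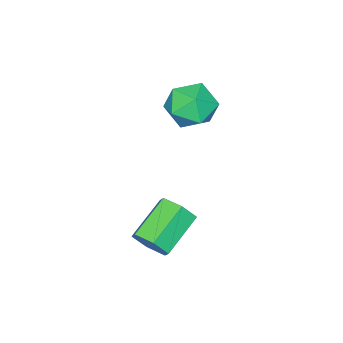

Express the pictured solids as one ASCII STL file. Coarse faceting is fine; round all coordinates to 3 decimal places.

solid 
facet normal -0.841 0.388 0.376
outer loop
vertex -2.468 -0.26 1.192
vertex -2.096 -0.308 2.073
vertex -1.971 0.479 1.542
endloop
endfacet
facet normal -0.727 0.624 -0.287
outer loop
vertex -2.468 -0.26 1.192
vertex -1.971 0.479 1.542
vertex -1.847 0.206 0.633
endloop
endfacet
facet normal -0.692 0.058 -0.720
outer loop
vertex -2.468 -0.26 1.192
vertex -1.847 0.206 0.633
vertex -1.895 -0.749 0.602
endloop
endfacet
facet normal -0.785 -0.528 -0.324
outer loop
vertex -2.468 -0.26 1.192
vertex -1.895 -0.749 0.602
vertex -2.049 -1.067 1.492
endloop
endfacet
facet normal -0.878 -0.324 0.353
outer loop
vertex -2.468 -0.26 1.192
vertex -2.049 -1.067 1.492
vertex -2.096 -0.308 2.073
endloop
endfacet
facet normal -0.092 0.950 -0.298
outer loop
vertex -1.847 0.206 0.633
vertex -1.971 0.479 1.542
vertex -1.091 0.447 1.168
endloop
endfacet
facet normal -0.278 0.567 0.775
outer loop
vertex -1.971 0.479 1.542
vertex -2.096 -0.308 2.073
vertex -1.245 0.129 2.058
endloop
endfacet
facet normal -0.336 -0.586 0.738
outer loop
vertex -2.096 -0.308 2.073
vertex -2.049 -1.067 1.492
vertex -1.293 -0.826 2.027
endloop
endfacet
facet normal -0.186 -0.915 -0.359
outer loop
vertex -2.049 -1.067 1.492
vertex -1.895 -0.749 0.602
vertex -1.169 -1.099 1.118
endloop
endfacet
facet normal -0.035 0.034 -0.999
outer loop
vertex -1.895 -0.749 0.602
vertex -1.847 0.206 0.633
vertex -1.044 -0.312 0.587
endloop
endfacet
facet normal 0.785 0.528 0.324
outer loop
vertex -0.672 -0.36 1.468
vertex -1.091 0.447 1.168
vertex -1.245 0.129 2.058
endloop
endfacet
facet normal 0.692 -0.058 0.720
outer loop
vertex -0.672 -0.36 1.468
vertex -1.245 0.129 2.058
vertex -1.293 -0.826 2.027
endloop
endfacet
facet normal 0.727 -0.624 0.287
outer loop
vertex -0.672 -0.36 1.468
vertex -1.293 -0.826 2.027
vertex -1.169 -1.099 1.118
endloop
endfacet
facet normal 0.841 -0.388 -0.376
outer loop
vertex -0.672 -0.36 1.468
vertex -1.169 -1.099 1.118
vertex -1.044 -0.312 0.587
endloop
endfacet
facet normal 0.878 0.324 -0.353
outer loop
vertex -0.672 -0.36 1.468
vertex -1.044 -0.312 0.587
vertex -1.091 0.447 1.168
endloop
endfacet
facet normal 0.186 0.915 0.359
outer loop
vertex -1.245 0.129 2.058
vertex -1.091 0.447 1.168
vertex -1.971 0.479 1.542
endloop
endfacet
facet normal 0.035 -0.034 0.999
outer loop
vertex -1.293 -0.826 2.027
vertex -1.245 0.129 2.058
vertex -2.096 -0.308 2.073
endloop
endfacet
facet normal 0.092 -0.950 0.298
outer loop
vertex -1.169 -1.099 1.118
vertex -1.293 -0.826 2.027
vertex -2.049 -1.067 1.492
endloop
endfacet
facet normal 0.278 -0.567 -0.775
outer loop
vertex -1.044 -0.312 0.587
vertex -1.169 -1.099 1.118
vertex -1.895 -0.749 0.602
endloop
endfacet
facet normal 0.336 0.586 -0.738
outer loop
vertex -1.091 0.447 1.168
vertex -1.044 -0.312 0.587
vertex -1.847 0.206 0.633
endloop
endfacet
facet normal 0.880 0.021 -0.474
outer loop
vertex 2.637 1.633 -1.333
vertex 2.361 1.266 -1.862
vertex 2.339 1.966 -1.872
endloop
endfacet
facet normal 0.209 0.879 0.428
outer loop
vertex 2.637 1.633 -1.333
vertex 2.339 1.966 -1.872
vertex 1.254 1.601 -0.59
endloop
endfacet
facet normal 0.208 0.880 0.427
outer loop
vertex 1.254 1.601 -0.59
vertex 2.339 1.966 -1.872
vertex 0.956 1.933 -1.129
endloop
endfacet
facet normal -0.881 -0.022 0.474
outer loop
vertex 1.254 1.601 -0.59
vertex 0.956 1.933 -1.129
vertex 0.979 1.234 -1.118
endloop
endfacet
facet normal 0.881 0.021 -0.473
outer loop
vertex 2.339 1.966 -1.872
vertex 2.361 1.266 -1.862
vertex 2.064 1.599 -2.401
endloop
endfacet
facet normal -0.264 0.851 -0.453
outer loop
vertex 2.339 1.966 -1.872
vertex 2.064 1.599 -2.401
vertex 0.956 1.933 -1.129
endloop
endfacet
facet normal -0.264 0.851 -0.453
outer loop
vertex 0.956 1.933 -1.129
vertex 2.064 1.599 -2.401
vertex 0.681 1.566 -1.658
endloop
endfacet
facet normal -0.881 -0.022 0.473
outer loop
vertex 0.956 1.933 -1.129
vertex 0.681 1.566 -1.658
vertex 0.979 1.234 -1.118
endloop
endfacet
facet normal 0.881 0.020 -0.473
outer loop
vertex 2.064 1.599 -2.401
vertex 2.361 1.266 -1.862
vertex 2.086 0.899 -2.39
endloop
endfacet
facet normal -0.473 -0.029 -0.881
outer loop
vertex 2.064 1.599 -2.401
vertex 2.086 0.899 -2.39
vertex 0.681 1.566 -1.658
endloop
endfacet
facet normal -0.473 -0.029 -0.881
outer loop
vertex 0.681 1.566 -1.658
vertex 2.086 0.899 -2.39
vertex 0.703 0.867 -1.647
endloop
endfacet
facet normal -0.881 -0.020 0.473
outer loop
vertex 0.681 1.566 -1.658
vertex 0.703 0.867 -1.647
vertex 0.979 1.234 -1.118
endloop
endfacet
facet normal 0.881 0.022 -0.474
outer loop
vertex 2.086 0.899 -2.39
vertex 2.361 1.266 -1.862
vertex 2.384 0.567 -1.851
endloop
endfacet
facet normal -0.209 -0.880 -0.427
outer loop
vertex 2.086 0.899 -2.39
vertex 2.384 0.567 -1.851
vertex 0.703 0.867 -1.647
endloop
endfacet
facet normal -0.209 -0.879 -0.428
outer loop
vertex 0.703 0.867 -1.647
vertex 2.384 0.567 -1.851
vertex 1.001 0.534 -1.108
endloop
endfacet
facet normal -0.880 -0.021 0.474
outer loop
vertex 0.703 0.867 -1.647
vertex 1.001 0.534 -1.108
vertex 0.979 1.234 -1.118
endloop
endfacet
facet normal 0.881 0.022 -0.473
outer loop
vertex 2.384 0.567 -1.851
vertex 2.361 1.266 -1.862
vertex 2.659 0.934 -1.322
endloop
endfacet
facet normal 0.264 -0.851 0.453
outer loop
vertex 2.384 0.567 -1.851
vertex 2.659 0.934 -1.322
vertex 1.001 0.534 -1.108
endloop
endfacet
facet normal 0.264 -0.851 0.453
outer loop
vertex 1.001 0.534 -1.108
vertex 2.659 0.934 -1.322
vertex 1.276 0.901 -0.579
endloop
endfacet
facet normal -0.881 -0.021 0.473
outer loop
vertex 1.001 0.534 -1.108
vertex 1.276 0.901 -0.579
vertex 0.979 1.234 -1.118
endloop
endfacet
facet normal 0.881 0.020 -0.473
outer loop
vertex 2.659 0.934 -1.322
vertex 2.361 1.266 -1.862
vertex 2.637 1.633 -1.333
endloop
endfacet
facet normal 0.473 0.029 0.881
outer loop
vertex 2.659 0.934 -1.322
vertex 2.637 1.633 -1.333
vertex 1.276 0.901 -0.579
endloop
endfacet
facet normal 0.473 0.029 0.881
outer loop
vertex 1.276 0.901 -0.579
vertex 2.637 1.633 -1.333
vertex 1.254 1.601 -0.59
endloop
endfacet
facet normal -0.881 -0.020 0.473
outer loop
vertex 1.276 0.901 -0.579
vertex 1.254 1.601 -0.59
vertex 0.979 1.234 -1.118
endloop
endfacet

endsolid


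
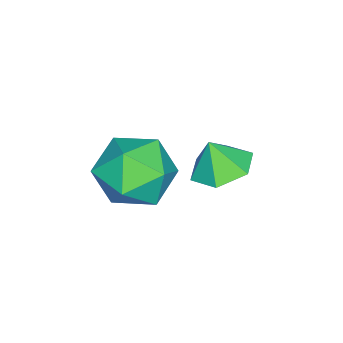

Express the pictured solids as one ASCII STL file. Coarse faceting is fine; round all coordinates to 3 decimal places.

solid 
facet normal -0.078 0.328 -0.941
outer loop
vertex -2.238 -0.653 1.018
vertex -2.83 -0.043 1.28
vertex -1.962 0.153 1.276
endloop
endfacet
facet normal 0.803 -0.413 0.430
outer loop
vertex -2.238 -0.653 1.018
vertex -1.962 0.153 1.276
vertex -2.75 -0.377 2.24
endloop
endfacet
facet normal -0.078 0.328 -0.941
outer loop
vertex -1.962 0.153 1.276
vertex -2.83 -0.043 1.28
vertex -2.555 0.763 1.538
endloop
endfacet
facet normal 0.639 0.321 0.699
outer loop
vertex -1.962 0.153 1.276
vertex -2.555 0.763 1.538
vertex -2.75 -0.377 2.24
endloop
endfacet
facet normal -0.078 0.328 -0.941
outer loop
vertex -2.555 0.763 1.538
vertex -2.83 -0.043 1.28
vertex -3.423 0.567 1.542
endloop
endfacet
facet normal -0.117 0.535 0.837
outer loop
vertex -2.555 0.763 1.538
vertex -3.423 0.567 1.542
vertex -2.75 -0.377 2.24
endloop
endfacet
facet normal -0.078 0.328 -0.941
outer loop
vertex -3.423 0.567 1.542
vertex -2.83 -0.043 1.28
vertex -3.698 -0.239 1.284
endloop
endfacet
facet normal -0.709 0.016 0.705
outer loop
vertex -3.423 0.567 1.542
vertex -3.698 -0.239 1.284
vertex -2.75 -0.377 2.24
endloop
endfacet
facet normal -0.078 0.328 -0.941
outer loop
vertex -3.698 -0.239 1.284
vertex -2.83 -0.043 1.28
vertex -3.106 -0.849 1.022
endloop
endfacet
facet normal -0.545 -0.716 0.437
outer loop
vertex -3.698 -0.239 1.284
vertex -3.106 -0.849 1.022
vertex -2.75 -0.377 2.24
endloop
endfacet
facet normal -0.078 0.328 -0.941
outer loop
vertex -3.106 -0.849 1.022
vertex -2.83 -0.043 1.28
vertex -2.238 -0.653 1.018
endloop
endfacet
facet normal 0.212 -0.931 0.299
outer loop
vertex -3.106 -0.849 1.022
vertex -2.238 -0.653 1.018
vertex -2.75 -0.377 2.24
endloop
endfacet
facet normal -0.709 -0.705 -0.002
outer loop
vertex -4.232 -2.731 -0.262
vertex -3.407 -3.56 -0.677
vertex -3.568 -3.402 0.543
endloop
endfacet
facet normal -0.834 -0.219 0.506
outer loop
vertex -4.232 -2.731 -0.262
vertex -3.568 -3.402 0.543
vertex -3.759 -2.193 0.751
endloop
endfacet
facet normal -0.887 0.420 0.191
outer loop
vertex -4.232 -2.731 -0.262
vertex -3.759 -2.193 0.751
vertex -3.716 -1.605 -0.34
endloop
endfacet
facet normal -0.795 0.329 -0.510
outer loop
vertex -4.232 -2.731 -0.262
vertex -3.716 -1.605 -0.34
vertex -3.498 -2.449 -1.223
endloop
endfacet
facet normal -0.685 -0.366 -0.630
outer loop
vertex -4.232 -2.731 -0.262
vertex -3.498 -2.449 -1.223
vertex -3.407 -3.56 -0.677
endloop
endfacet
facet normal -0.270 -0.205 0.941
outer loop
vertex -3.759 -2.193 0.751
vertex -3.568 -3.402 0.543
vertex -2.642 -2.691 0.963
endloop
endfacet
facet normal -0.067 -0.991 0.119
outer loop
vertex -3.568 -3.402 0.543
vertex -3.407 -3.56 -0.677
vertex -2.424 -3.535 0.08
endloop
endfacet
facet normal -0.027 -0.443 -0.896
outer loop
vertex -3.407 -3.56 -0.677
vertex -3.498 -2.449 -1.223
vertex -2.381 -2.947 -1.011
endloop
endfacet
facet normal -0.205 0.682 -0.702
outer loop
vertex -3.498 -2.449 -1.223
vertex -3.716 -1.605 -0.34
vertex -2.572 -1.738 -0.803
endloop
endfacet
facet normal -0.354 0.829 0.433
outer loop
vertex -3.716 -1.605 -0.34
vertex -3.759 -2.193 0.751
vertex -2.733 -1.58 0.417
endloop
endfacet
facet normal 0.795 -0.329 0.510
outer loop
vertex -1.908 -2.409 0.002
vertex -2.642 -2.691 0.963
vertex -2.424 -3.535 0.08
endloop
endfacet
facet normal 0.887 -0.420 -0.191
outer loop
vertex -1.908 -2.409 0.002
vertex -2.424 -3.535 0.08
vertex -2.381 -2.947 -1.011
endloop
endfacet
facet normal 0.834 0.219 -0.506
outer loop
vertex -1.908 -2.409 0.002
vertex -2.381 -2.947 -1.011
vertex -2.572 -1.738 -0.803
endloop
endfacet
facet normal 0.709 0.705 0.002
outer loop
vertex -1.908 -2.409 0.002
vertex -2.572 -1.738 -0.803
vertex -2.733 -1.58 0.417
endloop
endfacet
facet normal 0.685 0.366 0.630
outer loop
vertex -1.908 -2.409 0.002
vertex -2.733 -1.58 0.417
vertex -2.642 -2.691 0.963
endloop
endfacet
facet normal 0.205 -0.682 0.702
outer loop
vertex -2.424 -3.535 0.08
vertex -2.642 -2.691 0.963
vertex -3.568 -3.402 0.543
endloop
endfacet
facet normal 0.354 -0.829 -0.433
outer loop
vertex -2.381 -2.947 -1.011
vertex -2.424 -3.535 0.08
vertex -3.407 -3.56 -0.677
endloop
endfacet
facet normal 0.270 0.205 -0.941
outer loop
vertex -2.572 -1.738 -0.803
vertex -2.381 -2.947 -1.011
vertex -3.498 -2.449 -1.223
endloop
endfacet
facet normal 0.067 0.991 -0.119
outer loop
vertex -2.733 -1.58 0.417
vertex -2.572 -1.738 -0.803
vertex -3.716 -1.605 -0.34
endloop
endfacet
facet normal 0.027 0.443 0.896
outer loop
vertex -2.642 -2.691 0.963
vertex -2.733 -1.58 0.417
vertex -3.759 -2.193 0.751
endloop
endfacet

endsolid


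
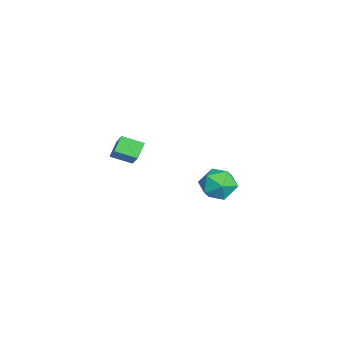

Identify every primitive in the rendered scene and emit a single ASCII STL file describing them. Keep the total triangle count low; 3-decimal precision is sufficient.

solid 
facet normal -0.636 0.340 0.693
outer loop
vertex 1.857 -3.55 3.812
vertex 1.988 -2.617 3.475
vertex 0.276 -3.808 2.486
endloop
endfacet
facet normal -0.131 -0.932 0.337
outer loop
vertex 0.792 -4.083 1.925
vertex 1.857 -3.55 3.812
vertex 0.276 -3.808 2.486
endloop
endfacet
facet normal -0.636 0.340 0.693
outer loop
vertex 0.276 -3.808 2.486
vertex 1.988 -2.617 3.475
vertex 0.407 -2.875 2.149
endloop
endfacet
facet normal -0.760 -0.124 -0.638
outer loop
vertex 0.407 -2.875 2.149
vertex 0.792 -4.083 1.925
vertex 0.276 -3.808 2.486
endloop
endfacet
facet normal 0.760 0.124 0.638
outer loop
vertex 1.857 -3.55 3.812
vertex 2.504 -2.892 2.914
vertex 1.988 -2.617 3.475
endloop
endfacet
facet normal -0.131 -0.932 0.337
outer loop
vertex 2.373 -3.825 3.251
vertex 1.857 -3.55 3.812
vertex 0.792 -4.083 1.925
endloop
endfacet
facet normal 0.760 0.124 0.638
outer loop
vertex 2.373 -3.825 3.251
vertex 2.504 -2.892 2.914
vertex 1.857 -3.55 3.812
endloop
endfacet
facet normal 0.131 0.932 -0.337
outer loop
vertex 1.988 -2.617 3.475
vertex 2.504 -2.892 2.914
vertex 0.407 -2.875 2.149
endloop
endfacet
facet normal -0.760 -0.124 -0.638
outer loop
vertex 0.923 -3.15 1.588
vertex 0.792 -4.083 1.925
vertex 0.407 -2.875 2.149
endloop
endfacet
facet normal 0.131 0.932 -0.337
outer loop
vertex 0.407 -2.875 2.149
vertex 2.504 -2.892 2.914
vertex 0.923 -3.15 1.588
endloop
endfacet
facet normal 0.636 -0.340 -0.693
outer loop
vertex 0.923 -3.15 1.588
vertex 2.373 -3.825 3.251
vertex 0.792 -4.083 1.925
endloop
endfacet
facet normal 0.636 -0.340 -0.693
outer loop
vertex 2.504 -2.892 2.914
vertex 2.373 -3.825 3.251
vertex 0.923 -3.15 1.588
endloop
endfacet
facet normal -0.793 0.430 -0.431
outer loop
vertex -3.457 0.993 -3.14
vertex -4.019 0.295 -2.803
vertex -3.873 1.085 -2.283
endloop
endfacet
facet normal -0.307 0.919 -0.248
outer loop
vertex -3.457 0.993 -3.14
vertex -3.873 1.085 -2.283
vertex -2.964 1.356 -2.405
endloop
endfacet
facet normal 0.305 0.757 -0.578
outer loop
vertex -3.457 0.993 -3.14
vertex -2.964 1.356 -2.405
vertex -2.547 0.733 -3.0
endloop
endfacet
facet normal 0.196 0.167 -0.966
outer loop
vertex -3.457 0.993 -3.14
vertex -2.547 0.733 -3.0
vertex -3.199 0.077 -3.246
endloop
endfacet
facet normal -0.482 -0.034 -0.875
outer loop
vertex -3.457 0.993 -3.14
vertex -3.199 0.077 -3.246
vertex -4.019 0.295 -2.803
endloop
endfacet
facet normal -0.198 0.868 0.455
outer loop
vertex -2.964 1.356 -2.405
vertex -3.873 1.085 -2.283
vertex -3.221 0.883 -1.614
endloop
endfacet
facet normal -0.984 0.078 0.158
outer loop
vertex -3.873 1.085 -2.283
vertex -4.019 0.295 -2.803
vertex -3.873 0.227 -1.86
endloop
endfacet
facet normal -0.482 -0.674 -0.560
outer loop
vertex -4.019 0.295 -2.803
vertex -3.199 0.077 -3.246
vertex -3.456 -0.396 -2.455
endloop
endfacet
facet normal 0.617 -0.348 -0.706
outer loop
vertex -3.199 0.077 -3.246
vertex -2.547 0.733 -3.0
vertex -2.547 -0.125 -2.577
endloop
endfacet
facet normal 0.792 0.605 -0.079
outer loop
vertex -2.547 0.733 -3.0
vertex -2.964 1.356 -2.405
vertex -2.401 0.665 -2.057
endloop
endfacet
facet normal -0.196 -0.167 0.966
outer loop
vertex -2.963 -0.033 -1.72
vertex -3.221 0.883 -1.614
vertex -3.873 0.227 -1.86
endloop
endfacet
facet normal -0.305 -0.757 0.578
outer loop
vertex -2.963 -0.033 -1.72
vertex -3.873 0.227 -1.86
vertex -3.456 -0.396 -2.455
endloop
endfacet
facet normal 0.307 -0.919 0.248
outer loop
vertex -2.963 -0.033 -1.72
vertex -3.456 -0.396 -2.455
vertex -2.547 -0.125 -2.577
endloop
endfacet
facet normal 0.793 -0.430 0.431
outer loop
vertex -2.963 -0.033 -1.72
vertex -2.547 -0.125 -2.577
vertex -2.401 0.665 -2.057
endloop
endfacet
facet normal 0.482 0.034 0.875
outer loop
vertex -2.963 -0.033 -1.72
vertex -2.401 0.665 -2.057
vertex -3.221 0.883 -1.614
endloop
endfacet
facet normal -0.617 0.348 0.706
outer loop
vertex -3.873 0.227 -1.86
vertex -3.221 0.883 -1.614
vertex -3.873 1.085 -2.283
endloop
endfacet
facet normal -0.792 -0.605 0.079
outer loop
vertex -3.456 -0.396 -2.455
vertex -3.873 0.227 -1.86
vertex -4.019 0.295 -2.803
endloop
endfacet
facet normal 0.198 -0.868 -0.455
outer loop
vertex -2.547 -0.125 -2.577
vertex -3.456 -0.396 -2.455
vertex -3.199 0.077 -3.246
endloop
endfacet
facet normal 0.984 -0.078 -0.158
outer loop
vertex -2.401 0.665 -2.057
vertex -2.547 -0.125 -2.577
vertex -2.547 0.733 -3.0
endloop
endfacet
facet normal 0.482 0.674 0.560
outer loop
vertex -3.221 0.883 -1.614
vertex -2.401 0.665 -2.057
vertex -2.964 1.356 -2.405
endloop
endfacet

endsolid


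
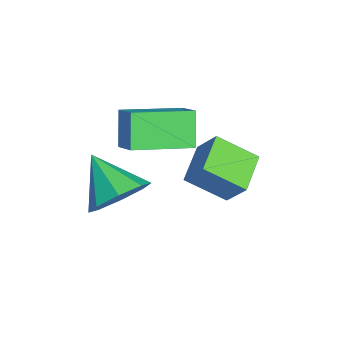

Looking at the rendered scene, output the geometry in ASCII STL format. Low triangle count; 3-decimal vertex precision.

solid 
facet normal 0.611 0.515 -0.601
outer loop
vertex 4.08 -2.319 -1.784
vertex 3.366 -2.337 -2.526
vertex 3.593 -1.7 -1.749
endloop
endfacet
facet normal 0.136 0.051 0.989
outer loop
vertex 4.08 -2.319 -1.784
vertex 3.593 -1.7 -1.749
vertex 2.314 -3.223 -1.494
endloop
endfacet
facet normal 0.612 0.515 -0.601
outer loop
vertex 3.593 -1.7 -1.749
vertex 3.366 -2.337 -2.526
vertex 2.973 -1.454 -2.17
endloop
endfacet
facet normal -0.373 0.449 0.812
outer loop
vertex 3.593 -1.7 -1.749
vertex 2.973 -1.454 -2.17
vertex 2.314 -3.223 -1.494
endloop
endfacet
facet normal 0.612 0.515 -0.601
outer loop
vertex 2.973 -1.454 -2.17
vertex 3.366 -2.337 -2.526
vertex 2.584 -1.726 -2.799
endloop
endfacet
facet normal -0.837 0.437 0.329
outer loop
vertex 2.973 -1.454 -2.17
vertex 2.584 -1.726 -2.799
vertex 2.314 -3.223 -1.494
endloop
endfacet
facet normal 0.612 0.515 -0.600
outer loop
vertex 2.584 -1.726 -2.799
vertex 3.366 -2.337 -2.526
vertex 2.652 -2.355 -3.269
endloop
endfacet
facet normal -0.984 0.025 -0.175
outer loop
vertex 2.584 -1.726 -2.799
vertex 2.652 -2.355 -3.269
vertex 2.314 -3.223 -1.494
endloop
endfacet
facet normal 0.612 0.515 -0.600
outer loop
vertex 2.652 -2.355 -3.269
vertex 3.366 -2.337 -2.526
vertex 3.139 -2.974 -3.304
endloop
endfacet
facet normal -0.729 -0.550 -0.408
outer loop
vertex 2.652 -2.355 -3.269
vertex 3.139 -2.974 -3.304
vertex 2.314 -3.223 -1.494
endloop
endfacet
facet normal 0.612 0.515 -0.600
outer loop
vertex 3.139 -2.974 -3.304
vertex 3.366 -2.337 -2.526
vertex 3.759 -3.22 -2.883
endloop
endfacet
facet normal -0.220 -0.948 -0.231
outer loop
vertex 3.139 -2.974 -3.304
vertex 3.759 -3.22 -2.883
vertex 2.314 -3.223 -1.494
endloop
endfacet
facet normal 0.611 0.515 -0.601
outer loop
vertex 3.759 -3.22 -2.883
vertex 3.366 -2.337 -2.526
vertex 4.149 -2.949 -2.254
endloop
endfacet
facet normal 0.244 -0.936 0.252
outer loop
vertex 3.759 -3.22 -2.883
vertex 4.149 -2.949 -2.254
vertex 2.314 -3.223 -1.494
endloop
endfacet
facet normal 0.611 0.515 -0.601
outer loop
vertex 4.149 -2.949 -2.254
vertex 3.366 -2.337 -2.526
vertex 4.08 -2.319 -1.784
endloop
endfacet
facet normal 0.392 -0.522 0.758
outer loop
vertex 4.149 -2.949 -2.254
vertex 4.08 -2.319 -1.784
vertex 2.314 -3.223 -1.494
endloop
endfacet
facet normal -0.547 -0.017 0.837
outer loop
vertex 1.675 -2.096 -0.084
vertex 1.004 -0.233 -0.485
vertex 0.853 -2.509 -0.63
endloop
endfacet
facet normal 0.332 -0.922 0.199
outer loop
vertex 1.576 -2.487 -1.735
vertex 1.675 -2.096 -0.084
vertex 0.853 -2.509 -0.63
endloop
endfacet
facet normal -0.548 -0.017 0.836
outer loop
vertex 0.853 -2.509 -0.63
vertex 1.004 -0.233 -0.485
vertex 0.182 -0.647 -1.032
endloop
endfacet
facet normal -0.768 -0.387 -0.510
outer loop
vertex 0.182 -0.647 -1.032
vertex 1.576 -2.487 -1.735
vertex 0.853 -2.509 -0.63
endloop
endfacet
facet normal 0.768 0.387 0.510
outer loop
vertex 1.675 -2.096 -0.084
vertex 1.727 -0.211 -1.59
vertex 1.004 -0.233 -0.485
endloop
endfacet
facet normal 0.332 -0.922 0.198
outer loop
vertex 2.398 -2.073 -1.188
vertex 1.675 -2.096 -0.084
vertex 1.576 -2.487 -1.735
endloop
endfacet
facet normal 0.768 0.387 0.511
outer loop
vertex 2.398 -2.073 -1.188
vertex 1.727 -0.211 -1.59
vertex 1.675 -2.096 -0.084
endloop
endfacet
facet normal -0.332 0.922 -0.199
outer loop
vertex 1.004 -0.233 -0.485
vertex 1.727 -0.211 -1.59
vertex 0.182 -0.647 -1.032
endloop
endfacet
facet normal -0.768 -0.387 -0.511
outer loop
vertex 0.905 -0.624 -2.136
vertex 1.576 -2.487 -1.735
vertex 0.182 -0.647 -1.032
endloop
endfacet
facet normal -0.332 0.922 -0.198
outer loop
vertex 0.182 -0.647 -1.032
vertex 1.727 -0.211 -1.59
vertex 0.905 -0.624 -2.136
endloop
endfacet
facet normal 0.548 0.017 -0.836
outer loop
vertex 0.905 -0.624 -2.136
vertex 2.398 -2.073 -1.188
vertex 1.576 -2.487 -1.735
endloop
endfacet
facet normal 0.547 0.017 -0.837
outer loop
vertex 1.727 -0.211 -1.59
vertex 2.398 -2.073 -1.188
vertex 0.905 -0.624 -2.136
endloop
endfacet
facet normal -0.922 0.256 0.290
outer loop
vertex 0.011 -0.204 -3.01
vertex 0.462 0.378 -2.088
vertex 0.1 1.093 -3.872
endloop
endfacet
facet normal -0.382 -0.493 -0.782
outer loop
vertex 1.438 0.722 -4.292
vertex 0.011 -0.204 -3.01
vertex 0.1 1.093 -3.872
endloop
endfacet
facet normal -0.922 0.257 0.290
outer loop
vertex 0.1 1.093 -3.872
vertex 0.462 0.378 -2.088
vertex 0.552 1.675 -2.95
endloop
endfacet
facet normal 0.057 0.831 -0.553
outer loop
vertex 0.552 1.675 -2.95
vertex 1.438 0.722 -4.292
vertex 0.1 1.093 -3.872
endloop
endfacet
facet normal -0.057 -0.831 0.553
outer loop
vertex 0.011 -0.204 -3.01
vertex 1.8 0.007 -2.508
vertex 0.462 0.378 -2.088
endloop
endfacet
facet normal -0.382 -0.493 -0.782
outer loop
vertex 1.348 -0.575 -3.43
vertex 0.011 -0.204 -3.01
vertex 1.438 0.722 -4.292
endloop
endfacet
facet normal -0.057 -0.831 0.553
outer loop
vertex 1.348 -0.575 -3.43
vertex 1.8 0.007 -2.508
vertex 0.011 -0.204 -3.01
endloop
endfacet
facet normal 0.382 0.493 0.782
outer loop
vertex 0.462 0.378 -2.088
vertex 1.8 0.007 -2.508
vertex 0.552 1.675 -2.95
endloop
endfacet
facet normal 0.057 0.831 -0.553
outer loop
vertex 1.889 1.304 -3.37
vertex 1.438 0.722 -4.292
vertex 0.552 1.675 -2.95
endloop
endfacet
facet normal 0.382 0.493 0.781
outer loop
vertex 0.552 1.675 -2.95
vertex 1.8 0.007 -2.508
vertex 1.889 1.304 -3.37
endloop
endfacet
facet normal 0.922 -0.256 -0.289
outer loop
vertex 1.889 1.304 -3.37
vertex 1.348 -0.575 -3.43
vertex 1.438 0.722 -4.292
endloop
endfacet
facet normal 0.922 -0.256 -0.290
outer loop
vertex 1.8 0.007 -2.508
vertex 1.348 -0.575 -3.43
vertex 1.889 1.304 -3.37
endloop
endfacet

endsolid


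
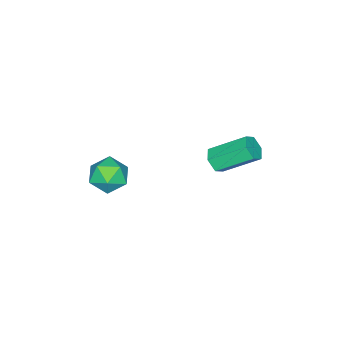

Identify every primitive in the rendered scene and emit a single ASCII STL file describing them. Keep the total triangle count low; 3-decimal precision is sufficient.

solid 
facet normal -0.449 0.835 0.319
outer loop
vertex 2.13 1.93 3.105
vertex 1.39 1.453 3.312
vertex 2.041 1.567 3.929
endloop
endfacet
facet normal 0.258 0.874 0.413
outer loop
vertex 2.13 1.93 3.105
vertex 2.041 1.567 3.929
vertex 2.838 1.533 3.503
endloop
endfacet
facet normal 0.569 0.791 -0.223
outer loop
vertex 2.13 1.93 3.105
vertex 2.838 1.533 3.503
vertex 2.679 1.399 2.623
endloop
endfacet
facet normal 0.055 0.701 -0.711
outer loop
vertex 2.13 1.93 3.105
vertex 2.679 1.399 2.623
vertex 1.784 1.349 2.505
endloop
endfacet
facet normal -0.574 0.728 -0.374
outer loop
vertex 2.13 1.93 3.105
vertex 1.784 1.349 2.505
vertex 1.39 1.453 3.312
endloop
endfacet
facet normal 0.456 0.327 0.828
outer loop
vertex 2.838 1.533 3.503
vertex 2.041 1.567 3.929
vertex 2.536 0.811 3.955
endloop
endfacet
facet normal -0.687 0.264 0.677
outer loop
vertex 2.041 1.567 3.929
vertex 1.39 1.453 3.312
vertex 1.641 0.761 3.837
endloop
endfacet
facet normal -0.890 0.093 -0.446
outer loop
vertex 1.39 1.453 3.312
vertex 1.784 1.349 2.505
vertex 1.482 0.627 2.957
endloop
endfacet
facet normal 0.128 0.050 -0.991
outer loop
vertex 1.784 1.349 2.505
vertex 2.679 1.399 2.623
vertex 2.279 0.593 2.531
endloop
endfacet
facet normal 0.960 0.194 -0.203
outer loop
vertex 2.679 1.399 2.623
vertex 2.838 1.533 3.503
vertex 2.93 0.707 3.148
endloop
endfacet
facet normal -0.055 -0.701 0.711
outer loop
vertex 2.19 0.23 3.355
vertex 2.536 0.811 3.955
vertex 1.641 0.761 3.837
endloop
endfacet
facet normal -0.569 -0.791 0.223
outer loop
vertex 2.19 0.23 3.355
vertex 1.641 0.761 3.837
vertex 1.482 0.627 2.957
endloop
endfacet
facet normal -0.258 -0.874 -0.413
outer loop
vertex 2.19 0.23 3.355
vertex 1.482 0.627 2.957
vertex 2.279 0.593 2.531
endloop
endfacet
facet normal 0.449 -0.835 -0.319
outer loop
vertex 2.19 0.23 3.355
vertex 2.279 0.593 2.531
vertex 2.93 0.707 3.148
endloop
endfacet
facet normal 0.574 -0.728 0.374
outer loop
vertex 2.19 0.23 3.355
vertex 2.93 0.707 3.148
vertex 2.536 0.811 3.955
endloop
endfacet
facet normal -0.128 -0.050 0.991
outer loop
vertex 1.641 0.761 3.837
vertex 2.536 0.811 3.955
vertex 2.041 1.567 3.929
endloop
endfacet
facet normal -0.960 -0.194 0.203
outer loop
vertex 1.482 0.627 2.957
vertex 1.641 0.761 3.837
vertex 1.39 1.453 3.312
endloop
endfacet
facet normal -0.456 -0.327 -0.828
outer loop
vertex 2.279 0.593 2.531
vertex 1.482 0.627 2.957
vertex 1.784 1.349 2.505
endloop
endfacet
facet normal 0.687 -0.264 -0.677
outer loop
vertex 2.93 0.707 3.148
vertex 2.279 0.593 2.531
vertex 2.679 1.399 2.623
endloop
endfacet
facet normal 0.890 -0.093 0.446
outer loop
vertex 2.536 0.811 3.955
vertex 2.93 0.707 3.148
vertex 2.838 1.533 3.503
endloop
endfacet
facet normal 0.375 -0.735 -0.566
outer loop
vertex -2.01 3.326 1.328
vertex -2.539 2.98 1.427
vertex -2.507 3.38 0.929
endloop
endfacet
facet normal 0.506 0.673 -0.539
outer loop
vertex -2.01 3.326 1.328
vertex -2.507 3.38 0.929
vertex -2.712 4.706 2.393
endloop
endfacet
facet normal 0.506 0.673 -0.539
outer loop
vertex -2.712 4.706 2.393
vertex -2.507 3.38 0.929
vertex -3.21 4.761 1.994
endloop
endfacet
facet normal -0.373 0.734 0.567
outer loop
vertex -2.712 4.706 2.393
vertex -3.21 4.761 1.994
vertex -3.241 4.36 2.493
endloop
endfacet
facet normal 0.374 -0.735 -0.566
outer loop
vertex -2.507 3.38 0.929
vertex -2.539 2.98 1.427
vertex -3.036 3.034 1.029
endloop
endfacet
facet normal -0.421 0.410 -0.809
outer loop
vertex -2.507 3.38 0.929
vertex -3.036 3.034 1.029
vertex -3.21 4.761 1.994
endloop
endfacet
facet normal -0.421 0.410 -0.809
outer loop
vertex -3.21 4.761 1.994
vertex -3.036 3.034 1.029
vertex -3.739 4.415 2.094
endloop
endfacet
facet normal -0.373 0.734 0.567
outer loop
vertex -3.21 4.761 1.994
vertex -3.739 4.415 2.094
vertex -3.241 4.36 2.493
endloop
endfacet
facet normal 0.374 -0.735 -0.566
outer loop
vertex -3.036 3.034 1.029
vertex -2.539 2.98 1.427
vertex -3.068 2.634 1.527
endloop
endfacet
facet normal -0.926 -0.263 -0.271
outer loop
vertex -3.036 3.034 1.029
vertex -3.068 2.634 1.527
vertex -3.739 4.415 2.094
endloop
endfacet
facet normal -0.926 -0.263 -0.270
outer loop
vertex -3.739 4.415 2.094
vertex -3.068 2.634 1.527
vertex -3.77 4.014 2.592
endloop
endfacet
facet normal -0.374 0.734 0.568
outer loop
vertex -3.739 4.415 2.094
vertex -3.77 4.014 2.592
vertex -3.241 4.36 2.493
endloop
endfacet
facet normal 0.373 -0.734 -0.567
outer loop
vertex -3.068 2.634 1.527
vertex -2.539 2.98 1.427
vertex -2.57 2.579 1.926
endloop
endfacet
facet normal -0.506 -0.673 0.539
outer loop
vertex -3.068 2.634 1.527
vertex -2.57 2.579 1.926
vertex -3.77 4.014 2.592
endloop
endfacet
facet normal -0.506 -0.673 0.539
outer loop
vertex -3.77 4.014 2.592
vertex -2.57 2.579 1.926
vertex -3.273 3.96 2.991
endloop
endfacet
facet normal -0.375 0.735 0.566
outer loop
vertex -3.77 4.014 2.592
vertex -3.273 3.96 2.991
vertex -3.241 4.36 2.493
endloop
endfacet
facet normal 0.373 -0.734 -0.567
outer loop
vertex -2.57 2.579 1.926
vertex -2.539 2.98 1.427
vertex -2.041 2.925 1.826
endloop
endfacet
facet normal 0.421 -0.410 0.809
outer loop
vertex -2.57 2.579 1.926
vertex -2.041 2.925 1.826
vertex -3.273 3.96 2.991
endloop
endfacet
facet normal 0.421 -0.410 0.809
outer loop
vertex -3.273 3.96 2.991
vertex -2.041 2.925 1.826
vertex -2.744 4.306 2.891
endloop
endfacet
facet normal -0.374 0.735 0.566
outer loop
vertex -3.273 3.96 2.991
vertex -2.744 4.306 2.891
vertex -3.241 4.36 2.493
endloop
endfacet
facet normal 0.374 -0.734 -0.568
outer loop
vertex -2.041 2.925 1.826
vertex -2.539 2.98 1.427
vertex -2.01 3.326 1.328
endloop
endfacet
facet normal 0.926 0.263 0.270
outer loop
vertex -2.041 2.925 1.826
vertex -2.01 3.326 1.328
vertex -2.744 4.306 2.891
endloop
endfacet
facet normal 0.926 0.263 0.270
outer loop
vertex -2.744 4.306 2.891
vertex -2.01 3.326 1.328
vertex -2.712 4.706 2.393
endloop
endfacet
facet normal -0.374 0.735 0.566
outer loop
vertex -2.744 4.306 2.891
vertex -2.712 4.706 2.393
vertex -3.241 4.36 2.493
endloop
endfacet

endsolid


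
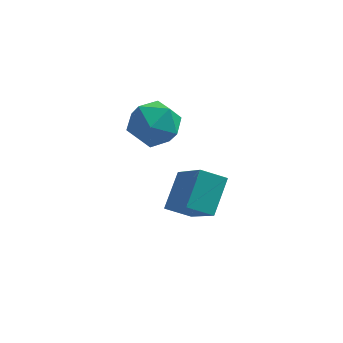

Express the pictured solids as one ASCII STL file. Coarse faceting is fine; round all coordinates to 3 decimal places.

solid 
facet normal -0.403 0.642 -0.652
outer loop
vertex 1.293 -2.191 0.732
vertex 1.603 -1.061 1.652
vertex 2.157 -2.081 0.306
endloop
endfacet
facet normal -0.208 -0.759 -0.617
outer loop
vertex 3.037 -3.479 1.728
vertex 1.293 -2.191 0.732
vertex 2.157 -2.081 0.306
endloop
endfacet
facet normal -0.404 0.641 -0.652
outer loop
vertex 2.157 -2.081 0.306
vertex 1.603 -1.061 1.652
vertex 2.467 -0.951 1.225
endloop
endfacet
facet normal 0.891 0.113 -0.440
outer loop
vertex 2.467 -0.951 1.225
vertex 3.037 -3.479 1.728
vertex 2.157 -2.081 0.306
endloop
endfacet
facet normal -0.891 -0.114 0.440
outer loop
vertex 1.293 -2.191 0.732
vertex 2.483 -2.459 3.074
vertex 1.603 -1.061 1.652
endloop
endfacet
facet normal -0.208 -0.759 -0.617
outer loop
vertex 2.173 -3.589 2.155
vertex 1.293 -2.191 0.732
vertex 3.037 -3.479 1.728
endloop
endfacet
facet normal -0.891 -0.113 0.440
outer loop
vertex 2.173 -3.589 2.155
vertex 2.483 -2.459 3.074
vertex 1.293 -2.191 0.732
endloop
endfacet
facet normal 0.208 0.759 0.617
outer loop
vertex 1.603 -1.061 1.652
vertex 2.483 -2.459 3.074
vertex 2.467 -0.951 1.225
endloop
endfacet
facet normal 0.891 0.113 -0.440
outer loop
vertex 3.347 -2.349 2.648
vertex 3.037 -3.479 1.728
vertex 2.467 -0.951 1.225
endloop
endfacet
facet normal 0.208 0.759 0.617
outer loop
vertex 2.467 -0.951 1.225
vertex 2.483 -2.459 3.074
vertex 3.347 -2.349 2.648
endloop
endfacet
facet normal 0.404 -0.642 0.652
outer loop
vertex 3.347 -2.349 2.648
vertex 2.173 -3.589 2.155
vertex 3.037 -3.479 1.728
endloop
endfacet
facet normal 0.403 -0.641 0.653
outer loop
vertex 2.483 -2.459 3.074
vertex 2.173 -3.589 2.155
vertex 3.347 -2.349 2.648
endloop
endfacet
facet normal 0.579 0.572 -0.580
outer loop
vertex 1.056 1.037 1.443
vertex 0.547 1.894 1.78
vertex 1.399 1.553 2.294
endloop
endfacet
facet normal 0.930 -0.013 -0.367
outer loop
vertex 1.056 1.037 1.443
vertex 1.399 1.553 2.294
vertex 1.382 0.501 2.287
endloop
endfacet
facet normal 0.562 -0.583 -0.587
outer loop
vertex 1.056 1.037 1.443
vertex 1.382 0.501 2.287
vertex 0.521 0.193 1.769
endloop
endfacet
facet normal -0.016 -0.351 -0.936
outer loop
vertex 1.056 1.037 1.443
vertex 0.521 0.193 1.769
vertex 0.005 1.054 1.455
endloop
endfacet
facet normal -0.005 0.364 -0.932
outer loop
vertex 1.056 1.037 1.443
vertex 0.005 1.054 1.455
vertex 0.547 1.894 1.78
endloop
endfacet
facet normal 0.938 -0.017 0.346
outer loop
vertex 1.382 0.501 2.287
vertex 1.399 1.553 2.294
vertex 1.075 1.026 3.145
endloop
endfacet
facet normal 0.371 0.929 0.002
outer loop
vertex 1.399 1.553 2.294
vertex 0.547 1.894 1.78
vertex 0.559 1.887 2.831
endloop
endfacet
facet normal -0.575 0.590 -0.567
outer loop
vertex 0.547 1.894 1.78
vertex 0.005 1.054 1.455
vertex -0.302 1.579 2.313
endloop
endfacet
facet normal -0.592 -0.565 -0.575
outer loop
vertex 0.005 1.054 1.455
vertex 0.521 0.193 1.769
vertex -0.319 0.527 2.306
endloop
endfacet
facet normal 0.342 -0.940 -0.010
outer loop
vertex 0.521 0.193 1.769
vertex 1.382 0.501 2.287
vertex 0.533 0.186 2.82
endloop
endfacet
facet normal 0.016 0.351 0.936
outer loop
vertex 0.024 1.043 3.157
vertex 1.075 1.026 3.145
vertex 0.559 1.887 2.831
endloop
endfacet
facet normal -0.562 0.583 0.587
outer loop
vertex 0.024 1.043 3.157
vertex 0.559 1.887 2.831
vertex -0.302 1.579 2.313
endloop
endfacet
facet normal -0.930 0.013 0.367
outer loop
vertex 0.024 1.043 3.157
vertex -0.302 1.579 2.313
vertex -0.319 0.527 2.306
endloop
endfacet
facet normal -0.579 -0.572 0.580
outer loop
vertex 0.024 1.043 3.157
vertex -0.319 0.527 2.306
vertex 0.533 0.186 2.82
endloop
endfacet
facet normal 0.005 -0.364 0.932
outer loop
vertex 0.024 1.043 3.157
vertex 0.533 0.186 2.82
vertex 1.075 1.026 3.145
endloop
endfacet
facet normal 0.592 0.565 0.575
outer loop
vertex 0.559 1.887 2.831
vertex 1.075 1.026 3.145
vertex 1.399 1.553 2.294
endloop
endfacet
facet normal -0.342 0.940 0.010
outer loop
vertex -0.302 1.579 2.313
vertex 0.559 1.887 2.831
vertex 0.547 1.894 1.78
endloop
endfacet
facet normal -0.938 0.017 -0.346
outer loop
vertex -0.319 0.527 2.306
vertex -0.302 1.579 2.313
vertex 0.005 1.054 1.455
endloop
endfacet
facet normal -0.371 -0.929 -0.002
outer loop
vertex 0.533 0.186 2.82
vertex -0.319 0.527 2.306
vertex 0.521 0.193 1.769
endloop
endfacet
facet normal 0.575 -0.590 0.567
outer loop
vertex 1.075 1.026 3.145
vertex 0.533 0.186 2.82
vertex 1.382 0.501 2.287
endloop
endfacet

endsolid
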